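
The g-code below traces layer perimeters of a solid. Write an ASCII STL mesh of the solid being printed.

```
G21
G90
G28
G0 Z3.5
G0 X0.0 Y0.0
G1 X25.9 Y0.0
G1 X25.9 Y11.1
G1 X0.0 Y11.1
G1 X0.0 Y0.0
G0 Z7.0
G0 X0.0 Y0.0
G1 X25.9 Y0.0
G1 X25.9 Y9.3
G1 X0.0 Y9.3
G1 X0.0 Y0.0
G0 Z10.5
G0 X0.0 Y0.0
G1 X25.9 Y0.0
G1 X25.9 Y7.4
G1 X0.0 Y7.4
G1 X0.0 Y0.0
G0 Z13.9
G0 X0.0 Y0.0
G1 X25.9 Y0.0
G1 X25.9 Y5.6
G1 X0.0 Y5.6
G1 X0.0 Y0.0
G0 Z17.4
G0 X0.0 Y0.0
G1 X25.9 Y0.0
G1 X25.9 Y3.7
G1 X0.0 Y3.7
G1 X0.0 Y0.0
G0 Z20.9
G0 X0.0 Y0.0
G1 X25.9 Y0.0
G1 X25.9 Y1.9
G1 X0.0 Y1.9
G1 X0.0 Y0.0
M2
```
solid part
  facet normal 0.0000 0.0000 -1.0000
    outer loop
      vertex 25.9 13.0 0.0
      vertex 25.9 0.0 0.0
      vertex 0.0 0.0 0.0
    endloop
  endfacet
  facet normal 0.0000 0.0000 -1.0000
    outer loop
      vertex 0.0 13.0 0.0
      vertex 25.9 13.0 0.0
      vertex 0.0 0.0 0.0
    endloop
  endfacet
  facet normal 0.0000 -1.0000 0.0000
    outer loop
      vertex 0.0 0.0 0.0
      vertex 25.9 0.0 0.0
      vertex 25.9 0.0 24.4
    endloop
  endfacet
  facet normal 0.0000 -1.0000 0.0000
    outer loop
      vertex 0.0 0.0 0.0
      vertex 25.9 0.0 24.4
      vertex 0.0 0.0 24.4
    endloop
  endfacet
  facet normal 0.0000 0.8826 0.4702
    outer loop
      vertex 0.0 0.0 24.4
      vertex 25.9 0.0 24.4
      vertex 25.9 13.0 0.0
    endloop
  endfacet
  facet normal 0.0000 0.8826 0.4702
    outer loop
      vertex 0.0 0.0 24.4
      vertex 25.9 13.0 0.0
      vertex 0.0 13.0 0.0
    endloop
  endfacet
  facet normal -1.0000 0.0000 0.0000
    outer loop
      vertex 0.0 0.0 24.4
      vertex 0.0 13.0 0.0
      vertex 0.0 0.0 0.0
    endloop
  endfacet
  facet normal 1.0000 0.0000 0.0000
    outer loop
      vertex 25.9 0.0 0.0
      vertex 25.9 13.0 0.0
      vertex 25.9 0.0 24.4
    endloop
  endfacet
endsolid part

The G0 Z moves step by Δz≈3.5 mm. The G1 loops shrink linearly with z, so the solid tapers from its base footprint up to z≈24.4. Closing with a flat bottom cap and the tapered top and triangulating gives 8 facets — a wedge (ramp): 25.9 × 13 mm base, rising to 24.4 mm along the y=0 edge and sloping linearly to z=0 at y=13.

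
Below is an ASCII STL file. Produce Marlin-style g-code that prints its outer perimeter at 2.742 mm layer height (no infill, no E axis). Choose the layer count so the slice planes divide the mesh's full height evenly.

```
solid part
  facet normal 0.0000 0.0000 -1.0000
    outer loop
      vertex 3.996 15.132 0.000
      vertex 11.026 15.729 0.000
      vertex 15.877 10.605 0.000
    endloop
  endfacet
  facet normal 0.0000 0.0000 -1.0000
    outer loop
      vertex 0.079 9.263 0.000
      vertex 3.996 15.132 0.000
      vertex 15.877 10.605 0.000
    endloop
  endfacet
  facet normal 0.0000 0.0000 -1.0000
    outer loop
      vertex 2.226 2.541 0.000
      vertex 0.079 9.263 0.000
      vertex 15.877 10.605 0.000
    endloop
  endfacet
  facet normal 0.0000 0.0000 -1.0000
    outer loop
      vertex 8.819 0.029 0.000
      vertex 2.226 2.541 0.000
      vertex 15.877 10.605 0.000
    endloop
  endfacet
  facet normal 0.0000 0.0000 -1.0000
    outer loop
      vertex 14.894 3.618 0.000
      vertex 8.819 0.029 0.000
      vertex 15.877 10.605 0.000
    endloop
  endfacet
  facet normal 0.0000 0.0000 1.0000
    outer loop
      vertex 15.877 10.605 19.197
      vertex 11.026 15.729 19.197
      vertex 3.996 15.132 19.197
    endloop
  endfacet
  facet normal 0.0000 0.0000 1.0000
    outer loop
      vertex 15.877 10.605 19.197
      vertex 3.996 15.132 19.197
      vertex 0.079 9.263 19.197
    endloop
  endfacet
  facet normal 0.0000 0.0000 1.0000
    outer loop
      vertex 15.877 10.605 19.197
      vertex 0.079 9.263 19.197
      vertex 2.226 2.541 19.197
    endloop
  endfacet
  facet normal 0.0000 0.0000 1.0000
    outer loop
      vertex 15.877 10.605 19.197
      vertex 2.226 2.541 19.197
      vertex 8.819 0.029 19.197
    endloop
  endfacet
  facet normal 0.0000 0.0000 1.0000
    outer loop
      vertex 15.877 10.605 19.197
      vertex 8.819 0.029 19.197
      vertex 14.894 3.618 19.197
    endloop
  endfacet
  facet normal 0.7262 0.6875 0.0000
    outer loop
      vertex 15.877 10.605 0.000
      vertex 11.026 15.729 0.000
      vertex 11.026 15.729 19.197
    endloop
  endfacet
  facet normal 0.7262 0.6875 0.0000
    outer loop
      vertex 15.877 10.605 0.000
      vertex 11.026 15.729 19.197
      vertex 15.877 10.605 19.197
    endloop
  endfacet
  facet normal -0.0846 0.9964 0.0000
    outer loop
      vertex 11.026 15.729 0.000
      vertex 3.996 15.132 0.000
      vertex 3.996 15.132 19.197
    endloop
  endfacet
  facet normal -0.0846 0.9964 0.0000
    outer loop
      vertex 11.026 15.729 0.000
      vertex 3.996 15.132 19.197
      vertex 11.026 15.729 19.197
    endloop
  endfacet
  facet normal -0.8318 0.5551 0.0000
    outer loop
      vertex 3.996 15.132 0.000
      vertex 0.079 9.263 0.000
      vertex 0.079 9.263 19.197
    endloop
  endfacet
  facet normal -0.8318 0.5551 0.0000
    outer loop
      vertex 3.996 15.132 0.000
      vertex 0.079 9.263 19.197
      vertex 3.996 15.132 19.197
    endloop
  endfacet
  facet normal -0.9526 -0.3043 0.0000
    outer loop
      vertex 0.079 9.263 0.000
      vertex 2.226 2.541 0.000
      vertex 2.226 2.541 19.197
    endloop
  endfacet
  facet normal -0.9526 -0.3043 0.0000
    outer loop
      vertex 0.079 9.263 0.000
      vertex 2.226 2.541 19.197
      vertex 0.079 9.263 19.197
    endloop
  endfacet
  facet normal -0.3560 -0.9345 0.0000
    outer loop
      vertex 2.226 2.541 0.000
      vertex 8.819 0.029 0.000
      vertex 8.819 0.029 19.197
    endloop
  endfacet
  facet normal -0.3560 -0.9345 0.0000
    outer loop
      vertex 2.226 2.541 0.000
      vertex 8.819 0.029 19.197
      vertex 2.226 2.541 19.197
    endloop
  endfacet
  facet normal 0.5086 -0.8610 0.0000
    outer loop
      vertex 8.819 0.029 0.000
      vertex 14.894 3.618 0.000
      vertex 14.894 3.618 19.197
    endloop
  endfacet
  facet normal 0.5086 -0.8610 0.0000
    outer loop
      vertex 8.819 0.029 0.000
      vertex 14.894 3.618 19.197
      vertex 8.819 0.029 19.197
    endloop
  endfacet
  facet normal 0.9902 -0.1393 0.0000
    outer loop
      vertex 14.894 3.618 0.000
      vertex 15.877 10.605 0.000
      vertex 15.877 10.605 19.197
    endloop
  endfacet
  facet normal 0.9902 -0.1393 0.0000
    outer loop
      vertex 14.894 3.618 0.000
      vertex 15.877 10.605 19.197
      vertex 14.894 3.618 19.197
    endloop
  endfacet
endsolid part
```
; perimeter-only toolpath
G21 ; units = mm
G90 ; absolute positioning
G28 ; home
; layer 1
G0 Z2.742
G0 X15.877 Y10.605
G1 X11.026 Y15.729
G1 X3.996 Y15.132
G1 X0.079 Y9.263
G1 X2.226 Y2.541
G1 X8.819 Y0.029
G1 X14.894 Y3.618
G1 X15.877 Y10.605
; layer 2
G0 Z5.485
G0 X15.877 Y10.605
G1 X11.026 Y15.729
G1 X3.996 Y15.132
G1 X0.079 Y9.263
G1 X2.226 Y2.541
G1 X8.819 Y0.029
G1 X14.894 Y3.618
G1 X15.877 Y10.605
; layer 3
G0 Z8.227
G0 X15.877 Y10.605
G1 X11.026 Y15.729
G1 X3.996 Y15.132
G1 X0.079 Y9.263
G1 X2.226 Y2.541
G1 X8.819 Y0.029
G1 X14.894 Y3.618
G1 X15.877 Y10.605
; layer 4
G0 Z10.970
G0 X15.877 Y10.605
G1 X11.026 Y15.729
G1 X3.996 Y15.132
G1 X0.079 Y9.263
G1 X2.226 Y2.541
G1 X8.819 Y0.029
G1 X14.894 Y3.618
G1 X15.877 Y10.605
; layer 5
G0 Z13.712
G0 X15.877 Y10.605
G1 X11.026 Y15.729
G1 X3.996 Y15.132
G1 X0.079 Y9.263
G1 X2.226 Y2.541
G1 X8.819 Y0.029
G1 X14.894 Y3.618
G1 X15.877 Y10.605
; layer 6
G0 Z16.455
G0 X15.877 Y10.605
G1 X11.026 Y15.729
G1 X3.996 Y15.132
G1 X0.079 Y9.263
G1 X2.226 Y2.541
G1 X8.819 Y0.029
G1 X14.894 Y3.618
G1 X15.877 Y10.605
; layer 7
G0 Z19.197
G0 X15.877 Y10.605
G1 X11.026 Y15.729
G1 X3.996 Y15.132
G1 X0.079 Y9.263
G1 X2.226 Y2.541
G1 X8.819 Y0.029
G1 X14.894 Y3.618
G1 X15.877 Y10.605
M2 ; end

The solid is a regular 7-sided prism (a cylinder approximated with 7 flat sides), circumscribed radius ≈ 8.13 mm, height ≈ 19.2 mm. Slicing at Δz = 2.742 mm — 7 equal slices spanning the solid's height, so layer i sits at z = i·h/7 — gives 7 non-empty perimeters. Each is a 7-segment closed polygon; G0 lifts to the layer z and rapids to the start vertex, then G1 traces the edges.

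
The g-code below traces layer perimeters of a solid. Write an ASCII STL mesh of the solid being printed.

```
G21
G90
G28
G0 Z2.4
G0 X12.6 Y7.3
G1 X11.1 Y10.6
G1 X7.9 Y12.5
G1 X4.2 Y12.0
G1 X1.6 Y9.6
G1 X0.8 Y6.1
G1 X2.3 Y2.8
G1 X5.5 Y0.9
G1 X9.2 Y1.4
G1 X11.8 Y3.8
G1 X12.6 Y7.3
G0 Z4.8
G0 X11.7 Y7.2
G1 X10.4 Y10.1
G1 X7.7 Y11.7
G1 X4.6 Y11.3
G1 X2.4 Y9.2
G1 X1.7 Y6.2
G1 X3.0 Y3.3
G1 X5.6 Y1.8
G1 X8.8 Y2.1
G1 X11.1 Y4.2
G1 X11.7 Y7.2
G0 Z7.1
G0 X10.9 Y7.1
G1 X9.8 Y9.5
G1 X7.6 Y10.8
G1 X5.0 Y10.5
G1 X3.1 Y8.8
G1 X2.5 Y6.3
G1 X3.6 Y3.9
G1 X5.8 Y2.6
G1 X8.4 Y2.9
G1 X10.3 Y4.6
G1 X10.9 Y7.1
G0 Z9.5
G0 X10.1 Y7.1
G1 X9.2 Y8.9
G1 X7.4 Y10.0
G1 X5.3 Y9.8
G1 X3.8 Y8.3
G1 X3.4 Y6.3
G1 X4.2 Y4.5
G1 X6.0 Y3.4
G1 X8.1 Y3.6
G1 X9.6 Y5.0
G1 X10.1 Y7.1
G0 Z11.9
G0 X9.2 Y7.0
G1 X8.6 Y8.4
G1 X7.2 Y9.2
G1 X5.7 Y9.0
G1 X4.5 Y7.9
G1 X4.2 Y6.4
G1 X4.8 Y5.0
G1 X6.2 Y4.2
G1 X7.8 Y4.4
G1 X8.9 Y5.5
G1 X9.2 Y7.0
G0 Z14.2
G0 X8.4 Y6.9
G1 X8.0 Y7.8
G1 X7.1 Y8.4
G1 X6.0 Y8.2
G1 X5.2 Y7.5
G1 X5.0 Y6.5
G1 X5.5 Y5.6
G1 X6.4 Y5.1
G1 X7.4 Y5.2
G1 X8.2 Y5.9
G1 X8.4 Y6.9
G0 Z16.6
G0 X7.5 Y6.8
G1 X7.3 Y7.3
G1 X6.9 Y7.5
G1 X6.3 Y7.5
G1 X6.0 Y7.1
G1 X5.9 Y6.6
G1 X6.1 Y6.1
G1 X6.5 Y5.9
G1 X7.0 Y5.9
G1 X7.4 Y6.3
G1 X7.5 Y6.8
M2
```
solid part
  facet normal 0.0000 0.0000 -1.0000
    outer loop
      vertex 8.1 13.3 0.0
      vertex 11.7 11.2 0.0
      vertex 13.4 7.4 0.0
    endloop
  endfacet
  facet normal 0.0000 0.0000 -1.0000
    outer loop
      vertex 3.9 12.8 0.0
      vertex 8.1 13.3 0.0
      vertex 13.4 7.4 0.0
    endloop
  endfacet
  facet normal 0.0000 0.0000 -1.0000
    outer loop
      vertex 0.9 10.0 0.0
      vertex 3.9 12.8 0.0
      vertex 13.4 7.4 0.0
    endloop
  endfacet
  facet normal 0.0000 0.0000 -1.0000
    outer loop
      vertex 0.0 6.0 0.0
      vertex 0.9 10.0 0.0
      vertex 13.4 7.4 0.0
    endloop
  endfacet
  facet normal 0.0000 0.0000 -1.0000
    outer loop
      vertex 1.7 2.2 0.0
      vertex 0.0 6.0 0.0
      vertex 13.4 7.4 0.0
    endloop
  endfacet
  facet normal 0.0000 0.0000 -1.0000
    outer loop
      vertex 5.3 0.1 0.0
      vertex 1.7 2.2 0.0
      vertex 13.4 7.4 0.0
    endloop
  endfacet
  facet normal 0.0000 0.0000 -1.0000
    outer loop
      vertex 9.5 0.6 0.0
      vertex 5.3 0.1 0.0
      vertex 13.4 7.4 0.0
    endloop
  endfacet
  facet normal 0.0000 0.0000 -1.0000
    outer loop
      vertex 12.5 3.4 0.0
      vertex 9.5 0.6 0.0
      vertex 13.4 7.4 0.0
    endloop
  endfacet
  facet normal 0.8650 0.3870 0.3193
    outer loop
      vertex 13.4 7.4 0.0
      vertex 11.7 11.2 0.0
      vertex 6.7 6.7 19.0
    endloop
  endfacet
  facet normal 0.4775 0.8185 0.3195
    outer loop
      vertex 11.7 11.2 0.0
      vertex 8.1 13.3 0.0
      vertex 6.7 6.7 19.0
    endloop
  endfacet
  facet normal -0.1120 0.9412 0.3187
    outer loop
      vertex 8.1 13.3 0.0
      vertex 3.9 12.8 0.0
      vertex 6.7 6.7 19.0
    endloop
  endfacet
  facet normal -0.6469 0.6931 0.3179
    outer loop
      vertex 3.9 12.8 0.0
      vertex 0.9 10.0 0.0
      vertex 6.7 6.7 19.0
    endloop
  endfacet
  facet normal -0.9248 0.2081 0.3185
    outer loop
      vertex 0.9 10.0 0.0
      vertex 0.0 6.0 0.0
      vertex 6.7 6.7 19.0
    endloop
  endfacet
  facet normal -0.8650 -0.3870 0.3193
    outer loop
      vertex 0.0 6.0 0.0
      vertex 1.7 2.2 0.0
      vertex 6.7 6.7 19.0
    endloop
  endfacet
  facet normal -0.4775 -0.8185 0.3195
    outer loop
      vertex 1.7 2.2 0.0
      vertex 5.3 0.1 0.0
      vertex 6.7 6.7 19.0
    endloop
  endfacet
  facet normal 0.1120 -0.9412 0.3187
    outer loop
      vertex 5.3 0.1 0.0
      vertex 9.5 0.6 0.0
      vertex 6.7 6.7 19.0
    endloop
  endfacet
  facet normal 0.6469 -0.6931 0.3179
    outer loop
      vertex 9.5 0.6 0.0
      vertex 12.5 3.4 0.0
      vertex 6.7 6.7 19.0
    endloop
  endfacet
  facet normal 0.9248 -0.2081 0.3185
    outer loop
      vertex 12.5 3.4 0.0
      vertex 13.4 7.4 0.0
      vertex 6.7 6.7 19.0
    endloop
  endfacet
endsolid part

The G0 Z moves step by Δz≈2.4 mm. The G1 loops shrink linearly with z, so the solid tapers from its base footprint up to z≈19. Closing with a flat bottom cap and the tapered top and triangulating gives 18 facets — a regular 10-sided pyramid, base circumscribed radius ≈ 6.7 mm, apex at z ≈ 19 mm.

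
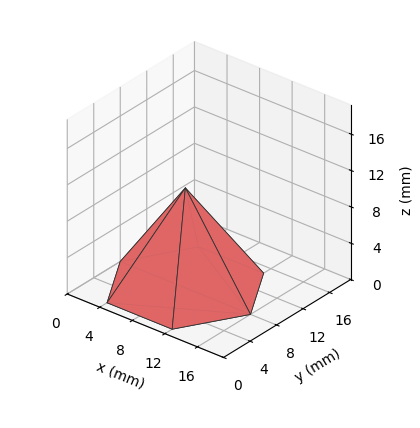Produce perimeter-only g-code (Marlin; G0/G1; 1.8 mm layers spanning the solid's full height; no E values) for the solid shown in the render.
Reading the render: the shape is a regular 6-sided pyramid, base circumscribed radius ≈ 8 mm, apex at z ≈ 11 mm (dimensions read to the nearest mm from the axis ticks). For the g-code, the solid's height is divided into equal slices at the stated Δz and each level perimeter traced with G1 moves after a G0 lift.

; perimeter-only toolpath
G21 ; units = mm
G90 ; absolute positioning
G28 ; home
; layer 1
G0 Z1.8
G0 X14.7 Y8.0
G1 X11.3 Y13.8
G1 X4.7 Y13.8
G1 X1.3 Y8.0
G1 X4.7 Y2.2
G1 X11.3 Y2.2
G1 X14.7 Y8.0
; layer 2
G0 Z3.7
G0 X13.3 Y8.0
G1 X10.7 Y12.6
G1 X5.3 Y12.6
G1 X2.7 Y8.0
G1 X5.3 Y3.4
G1 X10.7 Y3.4
G1 X13.3 Y8.0
; layer 3
G0 Z5.5
G0 X12.0 Y8.0
G1 X10.0 Y11.4
G1 X6.0 Y11.4
G1 X4.0 Y8.0
G1 X6.0 Y4.5
G1 X10.0 Y4.5
G1 X12.0 Y8.0
; layer 4
G0 Z7.3
G0 X10.7 Y8.0
G1 X9.3 Y10.3
G1 X6.7 Y10.3
G1 X5.3 Y8.0
G1 X6.7 Y5.7
G1 X9.3 Y5.7
G1 X10.7 Y8.0
; layer 5
G0 Z9.2
G0 X9.3 Y8.0
G1 X8.7 Y9.2
G1 X7.3 Y9.2
G1 X6.7 Y8.0
G1 X7.3 Y6.8
G1 X8.7 Y6.8
G1 X9.3 Y8.0
M2 ; end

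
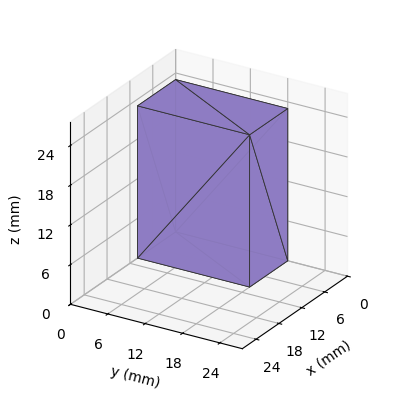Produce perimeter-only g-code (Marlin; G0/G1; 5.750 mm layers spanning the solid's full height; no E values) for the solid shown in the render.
Reading the render: the shape is a rectangular box, roughly 10 × 18 mm footprint and 23 mm tall (dimensions read to the nearest mm from the axis ticks). For the g-code, the solid's height is divided into equal slices at the stated Δz and each level perimeter traced with G1 moves after a G0 lift.

; perimeter-only toolpath
G21 ; units = mm
G90 ; absolute positioning
G28 ; home
; layer 1
G0 Z5.750
G0 X0.000 Y0.000
G1 X10.000 Y0.000
G1 X10.000 Y18.000
G1 X0.000 Y18.000
G1 X0.000 Y0.000
; layer 2
G0 Z11.500
G0 X0.000 Y0.000
G1 X10.000 Y0.000
G1 X10.000 Y18.000
G1 X0.000 Y18.000
G1 X0.000 Y0.000
; layer 3
G0 Z17.250
G0 X0.000 Y0.000
G1 X10.000 Y0.000
G1 X10.000 Y18.000
G1 X0.000 Y18.000
G1 X0.000 Y0.000
; layer 4
G0 Z23.000
G0 X0.000 Y0.000
G1 X10.000 Y0.000
G1 X10.000 Y18.000
G1 X0.000 Y18.000
G1 X0.000 Y0.000
M2 ; end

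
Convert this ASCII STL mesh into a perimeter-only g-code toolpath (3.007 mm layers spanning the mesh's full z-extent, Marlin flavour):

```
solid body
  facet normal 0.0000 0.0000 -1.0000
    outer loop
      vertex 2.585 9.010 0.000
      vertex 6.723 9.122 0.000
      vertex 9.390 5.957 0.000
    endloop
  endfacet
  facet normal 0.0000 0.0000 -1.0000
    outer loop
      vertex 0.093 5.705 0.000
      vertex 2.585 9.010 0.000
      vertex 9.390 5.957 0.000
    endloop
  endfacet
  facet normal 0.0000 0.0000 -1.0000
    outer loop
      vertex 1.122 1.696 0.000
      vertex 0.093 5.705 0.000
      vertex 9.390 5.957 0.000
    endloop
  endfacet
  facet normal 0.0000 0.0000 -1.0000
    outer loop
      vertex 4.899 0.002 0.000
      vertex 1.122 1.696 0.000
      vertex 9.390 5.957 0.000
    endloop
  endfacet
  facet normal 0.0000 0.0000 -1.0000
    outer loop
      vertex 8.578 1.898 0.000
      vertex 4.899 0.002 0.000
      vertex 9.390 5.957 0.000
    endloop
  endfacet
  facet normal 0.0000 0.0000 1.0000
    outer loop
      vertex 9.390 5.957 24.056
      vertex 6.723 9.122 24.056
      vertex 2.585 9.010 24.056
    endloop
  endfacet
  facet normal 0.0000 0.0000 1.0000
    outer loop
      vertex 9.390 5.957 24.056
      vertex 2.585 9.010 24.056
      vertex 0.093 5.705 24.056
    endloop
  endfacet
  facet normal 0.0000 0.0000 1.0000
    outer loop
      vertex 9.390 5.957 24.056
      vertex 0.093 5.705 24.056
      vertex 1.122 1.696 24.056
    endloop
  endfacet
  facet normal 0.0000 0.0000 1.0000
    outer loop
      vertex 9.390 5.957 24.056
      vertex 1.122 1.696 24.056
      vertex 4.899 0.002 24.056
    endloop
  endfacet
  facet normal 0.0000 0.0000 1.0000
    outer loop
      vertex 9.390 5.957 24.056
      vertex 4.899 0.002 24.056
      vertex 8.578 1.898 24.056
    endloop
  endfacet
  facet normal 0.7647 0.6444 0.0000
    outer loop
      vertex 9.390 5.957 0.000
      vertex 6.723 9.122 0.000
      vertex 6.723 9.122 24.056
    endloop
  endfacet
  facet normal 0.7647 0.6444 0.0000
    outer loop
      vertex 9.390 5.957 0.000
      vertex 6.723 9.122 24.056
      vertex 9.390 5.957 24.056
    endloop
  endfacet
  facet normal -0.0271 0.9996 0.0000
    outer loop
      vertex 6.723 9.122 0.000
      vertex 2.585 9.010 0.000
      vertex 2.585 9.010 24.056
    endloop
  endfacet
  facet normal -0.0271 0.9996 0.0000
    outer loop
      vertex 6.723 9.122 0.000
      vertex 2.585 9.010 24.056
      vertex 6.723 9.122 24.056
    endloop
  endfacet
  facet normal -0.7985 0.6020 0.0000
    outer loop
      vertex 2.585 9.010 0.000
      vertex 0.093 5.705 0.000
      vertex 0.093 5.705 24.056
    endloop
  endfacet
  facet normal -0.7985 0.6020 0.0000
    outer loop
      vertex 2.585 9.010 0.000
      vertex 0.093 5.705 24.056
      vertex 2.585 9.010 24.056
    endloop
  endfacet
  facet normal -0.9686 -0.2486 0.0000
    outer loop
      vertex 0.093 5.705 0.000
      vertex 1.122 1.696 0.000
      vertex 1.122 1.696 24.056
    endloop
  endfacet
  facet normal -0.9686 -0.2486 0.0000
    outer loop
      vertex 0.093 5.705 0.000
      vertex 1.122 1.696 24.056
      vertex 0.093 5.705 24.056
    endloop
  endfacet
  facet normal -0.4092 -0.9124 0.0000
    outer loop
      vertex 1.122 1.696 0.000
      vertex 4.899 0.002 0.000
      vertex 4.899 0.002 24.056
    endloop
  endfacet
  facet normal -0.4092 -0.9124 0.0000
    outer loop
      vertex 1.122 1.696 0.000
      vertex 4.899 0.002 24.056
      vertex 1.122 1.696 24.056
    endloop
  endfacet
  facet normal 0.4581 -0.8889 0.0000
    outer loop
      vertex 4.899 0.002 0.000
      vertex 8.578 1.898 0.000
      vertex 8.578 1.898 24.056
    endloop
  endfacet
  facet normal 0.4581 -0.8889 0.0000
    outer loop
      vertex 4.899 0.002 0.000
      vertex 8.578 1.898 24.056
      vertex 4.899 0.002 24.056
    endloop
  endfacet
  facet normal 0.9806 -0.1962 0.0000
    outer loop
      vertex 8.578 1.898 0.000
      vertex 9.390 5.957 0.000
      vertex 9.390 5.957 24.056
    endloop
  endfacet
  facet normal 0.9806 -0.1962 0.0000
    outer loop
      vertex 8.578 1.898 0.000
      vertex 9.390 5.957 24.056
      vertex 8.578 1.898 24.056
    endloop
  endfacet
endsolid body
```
; perimeter-only toolpath
G21 ; units = mm
G90 ; absolute positioning
G28 ; home
; layer 1
G0 Z3.007
G0 X9.390 Y5.957
G1 X6.723 Y9.122
G1 X2.585 Y9.010
G1 X0.093 Y5.705
G1 X1.122 Y1.696
G1 X4.899 Y0.002
G1 X8.578 Y1.898
G1 X9.390 Y5.957
; layer 2
G0 Z6.014
G0 X9.390 Y5.957
G1 X6.723 Y9.122
G1 X2.585 Y9.010
G1 X0.093 Y5.705
G1 X1.122 Y1.696
G1 X4.899 Y0.002
G1 X8.578 Y1.898
G1 X9.390 Y5.957
; layer 3
G0 Z9.021
G0 X9.390 Y5.957
G1 X6.723 Y9.122
G1 X2.585 Y9.010
G1 X0.093 Y5.705
G1 X1.122 Y1.696
G1 X4.899 Y0.002
G1 X8.578 Y1.898
G1 X9.390 Y5.957
; layer 4
G0 Z12.028
G0 X9.390 Y5.957
G1 X6.723 Y9.122
G1 X2.585 Y9.010
G1 X0.093 Y5.705
G1 X1.122 Y1.696
G1 X4.899 Y0.002
G1 X8.578 Y1.898
G1 X9.390 Y5.957
; layer 5
G0 Z15.035
G0 X9.390 Y5.957
G1 X6.723 Y9.122
G1 X2.585 Y9.010
G1 X0.093 Y5.705
G1 X1.122 Y1.696
G1 X4.899 Y0.002
G1 X8.578 Y1.898
G1 X9.390 Y5.957
; layer 6
G0 Z18.042
G0 X9.390 Y5.957
G1 X6.723 Y9.122
G1 X2.585 Y9.010
G1 X0.093 Y5.705
G1 X1.122 Y1.696
G1 X4.899 Y0.002
G1 X8.578 Y1.898
G1 X9.390 Y5.957
; layer 7
G0 Z21.049
G0 X9.390 Y5.957
G1 X6.723 Y9.122
G1 X2.585 Y9.010
G1 X0.093 Y5.705
G1 X1.122 Y1.696
G1 X4.899 Y0.002
G1 X8.578 Y1.898
G1 X9.390 Y5.957
; layer 8
G0 Z24.056
G0 X9.390 Y5.957
G1 X6.723 Y9.122
G1 X2.585 Y9.010
G1 X0.093 Y5.705
G1 X1.122 Y1.696
G1 X4.899 Y0.002
G1 X8.578 Y1.898
G1 X9.390 Y5.957
M2 ; end

The solid is a regular 7-sided prism (a cylinder approximated with 7 flat sides), circumscribed radius ≈ 4.77 mm, height ≈ 24.1 mm. Slicing at Δz = 3.007 mm — 8 equal slices spanning the solid's height, so layer i sits at z = i·h/8 — gives 8 non-empty perimeters. Each is a 7-segment closed polygon; G0 lifts to the layer z and rapids to the start vertex, then G1 traces the edges.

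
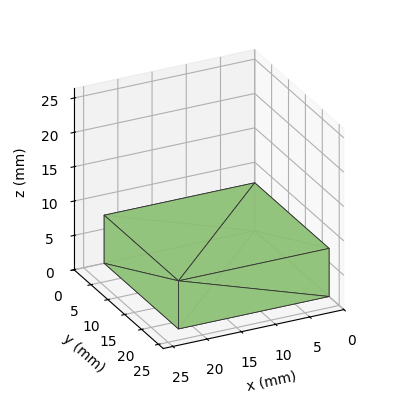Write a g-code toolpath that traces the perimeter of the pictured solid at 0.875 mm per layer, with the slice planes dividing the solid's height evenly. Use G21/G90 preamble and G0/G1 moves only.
Reading the render: the shape is a rectangular box, roughly 22 × 22 mm footprint and 7 mm tall (dimensions read to the nearest mm from the axis ticks). For the g-code, the solid's height is divided into equal slices at the stated Δz and each level perimeter traced with G1 moves after a G0 lift.

; perimeter-only toolpath
G21 ; units = mm
G90 ; absolute positioning
G28 ; home
; layer 1
G0 Z0.875
G0 X0.000 Y0.000
G1 X22.000 Y0.000
G1 X22.000 Y22.000
G1 X0.000 Y22.000
G1 X0.000 Y0.000
; layer 2
G0 Z1.750
G0 X0.000 Y0.000
G1 X22.000 Y0.000
G1 X22.000 Y22.000
G1 X0.000 Y22.000
G1 X0.000 Y0.000
; layer 3
G0 Z2.625
G0 X0.000 Y0.000
G1 X22.000 Y0.000
G1 X22.000 Y22.000
G1 X0.000 Y22.000
G1 X0.000 Y0.000
; layer 4
G0 Z3.500
G0 X0.000 Y0.000
G1 X22.000 Y0.000
G1 X22.000 Y22.000
G1 X0.000 Y22.000
G1 X0.000 Y0.000
; layer 5
G0 Z4.375
G0 X0.000 Y0.000
G1 X22.000 Y0.000
G1 X22.000 Y22.000
G1 X0.000 Y22.000
G1 X0.000 Y0.000
; layer 6
G0 Z5.250
G0 X0.000 Y0.000
G1 X22.000 Y0.000
G1 X22.000 Y22.000
G1 X0.000 Y22.000
G1 X0.000 Y0.000
; layer 7
G0 Z6.125
G0 X0.000 Y0.000
G1 X22.000 Y0.000
G1 X22.000 Y22.000
G1 X0.000 Y22.000
G1 X0.000 Y0.000
; layer 8
G0 Z7.000
G0 X0.000 Y0.000
G1 X22.000 Y0.000
G1 X22.000 Y22.000
G1 X0.000 Y22.000
G1 X0.000 Y0.000
M2 ; end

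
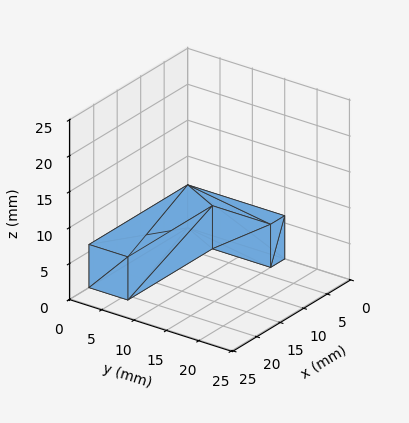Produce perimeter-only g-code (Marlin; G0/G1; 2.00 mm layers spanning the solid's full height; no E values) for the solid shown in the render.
Reading the render: the shape is an L-shaped prism: outer 21 × 15 mm, arm thicknesses ≈ 6 mm (horizontal) and 3 mm (vertical), extruded 6 mm in z (dimensions read to the nearest mm from the axis ticks). For the g-code, the solid's height is divided into equal slices at the stated Δz and each level perimeter traced with G1 moves after a G0 lift.

; perimeter-only toolpath
G21 ; units = mm
G90 ; absolute positioning
G28 ; home
; layer 1
G0 Z2.00
G0 X0.00 Y0.00
G1 X21.00 Y0.00
G1 X21.00 Y6.00
G1 X3.00 Y6.00
G1 X3.00 Y15.00
G1 X0.00 Y15.00
G1 X0.00 Y0.00
; layer 2
G0 Z4.00
G0 X0.00 Y0.00
G1 X21.00 Y0.00
G1 X21.00 Y6.00
G1 X3.00 Y6.00
G1 X3.00 Y15.00
G1 X0.00 Y15.00
G1 X0.00 Y0.00
; layer 3
G0 Z6.00
G0 X0.00 Y0.00
G1 X21.00 Y0.00
G1 X21.00 Y6.00
G1 X3.00 Y6.00
G1 X3.00 Y15.00
G1 X0.00 Y15.00
G1 X0.00 Y0.00
M2 ; end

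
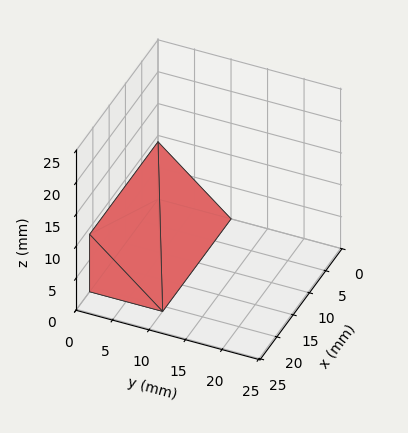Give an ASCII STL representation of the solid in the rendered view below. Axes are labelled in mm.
Reading the render: the shape is a wedge (ramp): 21 × 10 mm base, rising to 9 mm along the y=0 edge and sloping linearly to z=0 at y=10 (dimensions read to the nearest mm from the axis ticks). For the STL, each face is triangulated and given an outward normal.

solid part
  facet normal 0.0000 0.0000 -1.0000
    outer loop
      vertex 21.000 10.000 0.000
      vertex 21.000 0.000 0.000
      vertex 0.000 0.000 0.000
    endloop
  endfacet
  facet normal 0.0000 0.0000 -1.0000
    outer loop
      vertex 0.000 10.000 0.000
      vertex 21.000 10.000 0.000
      vertex 0.000 0.000 0.000
    endloop
  endfacet
  facet normal 0.0000 -1.0000 0.0000
    outer loop
      vertex 0.000 0.000 0.000
      vertex 21.000 0.000 0.000
      vertex 21.000 0.000 9.000
    endloop
  endfacet
  facet normal 0.0000 -1.0000 0.0000
    outer loop
      vertex 0.000 0.000 0.000
      vertex 21.000 0.000 9.000
      vertex 0.000 0.000 9.000
    endloop
  endfacet
  facet normal 0.0000 0.6690 0.7433
    outer loop
      vertex 0.000 0.000 9.000
      vertex 21.000 0.000 9.000
      vertex 21.000 10.000 0.000
    endloop
  endfacet
  facet normal 0.0000 0.6690 0.7433
    outer loop
      vertex 0.000 0.000 9.000
      vertex 21.000 10.000 0.000
      vertex 0.000 10.000 0.000
    endloop
  endfacet
  facet normal -1.0000 0.0000 0.0000
    outer loop
      vertex 0.000 0.000 9.000
      vertex 0.000 10.000 0.000
      vertex 0.000 0.000 0.000
    endloop
  endfacet
  facet normal 1.0000 0.0000 0.0000
    outer loop
      vertex 21.000 0.000 0.000
      vertex 21.000 10.000 0.000
      vertex 21.000 0.000 9.000
    endloop
  endfacet
endsolid part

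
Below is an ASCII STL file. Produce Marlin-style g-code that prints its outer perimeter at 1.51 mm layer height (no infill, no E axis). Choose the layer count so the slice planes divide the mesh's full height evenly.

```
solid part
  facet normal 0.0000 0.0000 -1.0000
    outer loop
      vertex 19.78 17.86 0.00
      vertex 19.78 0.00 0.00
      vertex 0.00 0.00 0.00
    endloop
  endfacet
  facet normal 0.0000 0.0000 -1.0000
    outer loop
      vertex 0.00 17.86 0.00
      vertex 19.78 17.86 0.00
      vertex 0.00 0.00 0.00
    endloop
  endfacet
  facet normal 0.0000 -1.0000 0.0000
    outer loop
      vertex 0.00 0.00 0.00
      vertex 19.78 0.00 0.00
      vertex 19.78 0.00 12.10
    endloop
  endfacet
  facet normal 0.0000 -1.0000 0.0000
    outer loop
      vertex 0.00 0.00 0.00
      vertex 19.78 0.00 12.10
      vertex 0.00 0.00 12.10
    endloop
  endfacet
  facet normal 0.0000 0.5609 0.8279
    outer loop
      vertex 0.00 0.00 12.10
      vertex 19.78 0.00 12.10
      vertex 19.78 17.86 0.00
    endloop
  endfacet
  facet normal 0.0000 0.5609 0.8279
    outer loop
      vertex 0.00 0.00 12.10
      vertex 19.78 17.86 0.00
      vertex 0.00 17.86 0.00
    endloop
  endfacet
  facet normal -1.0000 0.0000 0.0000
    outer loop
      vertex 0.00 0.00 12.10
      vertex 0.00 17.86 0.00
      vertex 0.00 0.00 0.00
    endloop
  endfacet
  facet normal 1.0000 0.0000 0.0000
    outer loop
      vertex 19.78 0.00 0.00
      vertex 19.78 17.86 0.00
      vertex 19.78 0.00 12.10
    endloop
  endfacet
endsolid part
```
; perimeter-only toolpath
G21 ; units = mm
G90 ; absolute positioning
G28 ; home
; layer 1
G0 Z1.51
G0 X0.00 Y0.00
G1 X19.78 Y0.00
G1 X19.78 Y15.63
G1 X0.00 Y15.63
G1 X0.00 Y0.00
; layer 2
G0 Z3.02
G0 X0.00 Y0.00
G1 X19.78 Y0.00
G1 X19.78 Y13.39
G1 X0.00 Y13.39
G1 X0.00 Y0.00
; layer 3
G0 Z4.54
G0 X0.00 Y0.00
G1 X19.78 Y0.00
G1 X19.78 Y11.16
G1 X0.00 Y11.16
G1 X0.00 Y0.00
; layer 4
G0 Z6.05
G0 X0.00 Y0.00
G1 X19.78 Y0.00
G1 X19.78 Y8.93
G1 X0.00 Y8.93
G1 X0.00 Y0.00
; layer 5
G0 Z7.56
G0 X0.00 Y0.00
G1 X19.78 Y0.00
G1 X19.78 Y6.70
G1 X0.00 Y6.70
G1 X0.00 Y0.00
; layer 6
G0 Z9.07
G0 X0.00 Y0.00
G1 X19.78 Y0.00
G1 X19.78 Y4.46
G1 X0.00 Y4.46
G1 X0.00 Y0.00
; layer 7
G0 Z10.59
G0 X0.00 Y0.00
G1 X19.78 Y0.00
G1 X19.78 Y2.23
G1 X0.00 Y2.23
G1 X0.00 Y0.00
M2 ; end

The solid is a wedge (ramp): 19.8 × 17.9 mm base, rising to 12.1 mm along the y=0 edge and sloping linearly to z=0 at y=17.9. Slicing at Δz = 1.51 mm — 8 equal slices spanning the solid's height, so layer i sits at z = i·h/8 — gives 7 non-empty perimeters. Each is a 4-segment closed polygon; G0 lifts to the layer z and rapids to the start vertex, then G1 traces the edges. The cross-section shrinks linearly with z (the slice at the apex is degenerate and omitted).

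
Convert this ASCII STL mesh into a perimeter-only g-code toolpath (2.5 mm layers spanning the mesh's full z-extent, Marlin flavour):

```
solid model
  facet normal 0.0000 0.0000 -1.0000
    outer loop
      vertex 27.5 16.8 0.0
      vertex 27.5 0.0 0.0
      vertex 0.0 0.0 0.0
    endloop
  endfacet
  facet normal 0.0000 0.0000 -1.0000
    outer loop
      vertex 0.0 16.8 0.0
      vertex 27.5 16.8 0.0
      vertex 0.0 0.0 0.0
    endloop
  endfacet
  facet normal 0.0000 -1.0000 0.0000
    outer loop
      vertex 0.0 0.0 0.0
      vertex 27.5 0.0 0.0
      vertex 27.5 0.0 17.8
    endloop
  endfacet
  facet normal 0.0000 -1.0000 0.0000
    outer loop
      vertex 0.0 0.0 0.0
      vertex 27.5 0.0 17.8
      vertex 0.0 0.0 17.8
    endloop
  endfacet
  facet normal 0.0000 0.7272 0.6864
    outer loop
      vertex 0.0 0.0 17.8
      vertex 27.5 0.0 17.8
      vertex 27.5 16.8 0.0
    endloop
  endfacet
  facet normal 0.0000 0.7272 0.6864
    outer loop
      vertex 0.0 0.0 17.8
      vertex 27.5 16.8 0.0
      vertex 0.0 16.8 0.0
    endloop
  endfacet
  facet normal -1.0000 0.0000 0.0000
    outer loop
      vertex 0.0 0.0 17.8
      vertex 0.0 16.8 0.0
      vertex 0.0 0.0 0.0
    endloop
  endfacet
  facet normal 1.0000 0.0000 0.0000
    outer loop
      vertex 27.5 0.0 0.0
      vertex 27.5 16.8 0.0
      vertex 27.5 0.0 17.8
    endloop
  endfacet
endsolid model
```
; perimeter-only toolpath
G21 ; units = mm
G90 ; absolute positioning
G28 ; home
; layer 1
G0 Z2.5
G0 X0.0 Y0.0
G1 X27.5 Y0.0
G1 X27.5 Y14.4
G1 X0.0 Y14.4
G1 X0.0 Y0.0
; layer 2
G0 Z5.1
G0 X0.0 Y0.0
G1 X27.5 Y0.0
G1 X27.5 Y12.0
G1 X0.0 Y12.0
G1 X0.0 Y0.0
; layer 3
G0 Z7.6
G0 X0.0 Y0.0
G1 X27.5 Y0.0
G1 X27.5 Y9.6
G1 X0.0 Y9.6
G1 X0.0 Y0.0
; layer 4
G0 Z10.2
G0 X0.0 Y0.0
G1 X27.5 Y0.0
G1 X27.5 Y7.2
G1 X0.0 Y7.2
G1 X0.0 Y0.0
; layer 5
G0 Z12.7
G0 X0.0 Y0.0
G1 X27.5 Y0.0
G1 X27.5 Y4.8
G1 X0.0 Y4.8
G1 X0.0 Y0.0
; layer 6
G0 Z15.3
G0 X0.0 Y0.0
G1 X27.5 Y0.0
G1 X27.5 Y2.4
G1 X0.0 Y2.4
G1 X0.0 Y0.0
M2 ; end

The solid is a wedge (ramp): 27.5 × 16.8 mm base, rising to 17.8 mm along the y=0 edge and sloping linearly to z=0 at y=16.8. Slicing at Δz = 2.5 mm — 7 equal slices spanning the solid's height, so layer i sits at z = i·h/7 — gives 6 non-empty perimeters. Each is a 4-segment closed polygon; G0 lifts to the layer z and rapids to the start vertex, then G1 traces the edges. The cross-section shrinks linearly with z (the slice at the apex is degenerate and omitted).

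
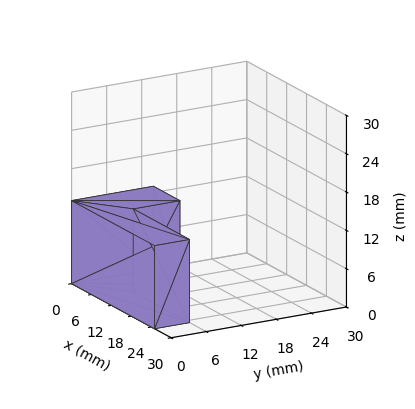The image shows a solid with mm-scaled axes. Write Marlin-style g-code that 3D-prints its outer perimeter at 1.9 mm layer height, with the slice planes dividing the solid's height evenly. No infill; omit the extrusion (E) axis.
Reading the render: the shape is an L-shaped prism: outer 25 × 14 mm, arm thicknesses ≈ 6 mm (horizontal) and 8 mm (vertical), extruded 13 mm in z (dimensions read to the nearest mm from the axis ticks). For the g-code, the solid's height is divided into equal slices at the stated Δz and each level perimeter traced with G1 moves after a G0 lift.

; perimeter-only toolpath
G21 ; units = mm
G90 ; absolute positioning
G28 ; home
; layer 1
G0 Z1.9
G0 X0.0 Y0.0
G1 X25.0 Y0.0
G1 X25.0 Y6.0
G1 X8.0 Y6.0
G1 X8.0 Y14.0
G1 X0.0 Y14.0
G1 X0.0 Y0.0
; layer 2
G0 Z3.7
G0 X0.0 Y0.0
G1 X25.0 Y0.0
G1 X25.0 Y6.0
G1 X8.0 Y6.0
G1 X8.0 Y14.0
G1 X0.0 Y14.0
G1 X0.0 Y0.0
; layer 3
G0 Z5.6
G0 X0.0 Y0.0
G1 X25.0 Y0.0
G1 X25.0 Y6.0
G1 X8.0 Y6.0
G1 X8.0 Y14.0
G1 X0.0 Y14.0
G1 X0.0 Y0.0
; layer 4
G0 Z7.4
G0 X0.0 Y0.0
G1 X25.0 Y0.0
G1 X25.0 Y6.0
G1 X8.0 Y6.0
G1 X8.0 Y14.0
G1 X0.0 Y14.0
G1 X0.0 Y0.0
; layer 5
G0 Z9.3
G0 X0.0 Y0.0
G1 X25.0 Y0.0
G1 X25.0 Y6.0
G1 X8.0 Y6.0
G1 X8.0 Y14.0
G1 X0.0 Y14.0
G1 X0.0 Y0.0
; layer 6
G0 Z11.1
G0 X0.0 Y0.0
G1 X25.0 Y0.0
G1 X25.0 Y6.0
G1 X8.0 Y6.0
G1 X8.0 Y14.0
G1 X0.0 Y14.0
G1 X0.0 Y0.0
; layer 7
G0 Z13.0
G0 X0.0 Y0.0
G1 X25.0 Y0.0
G1 X25.0 Y6.0
G1 X8.0 Y6.0
G1 X8.0 Y14.0
G1 X0.0 Y14.0
G1 X0.0 Y0.0
M2 ; end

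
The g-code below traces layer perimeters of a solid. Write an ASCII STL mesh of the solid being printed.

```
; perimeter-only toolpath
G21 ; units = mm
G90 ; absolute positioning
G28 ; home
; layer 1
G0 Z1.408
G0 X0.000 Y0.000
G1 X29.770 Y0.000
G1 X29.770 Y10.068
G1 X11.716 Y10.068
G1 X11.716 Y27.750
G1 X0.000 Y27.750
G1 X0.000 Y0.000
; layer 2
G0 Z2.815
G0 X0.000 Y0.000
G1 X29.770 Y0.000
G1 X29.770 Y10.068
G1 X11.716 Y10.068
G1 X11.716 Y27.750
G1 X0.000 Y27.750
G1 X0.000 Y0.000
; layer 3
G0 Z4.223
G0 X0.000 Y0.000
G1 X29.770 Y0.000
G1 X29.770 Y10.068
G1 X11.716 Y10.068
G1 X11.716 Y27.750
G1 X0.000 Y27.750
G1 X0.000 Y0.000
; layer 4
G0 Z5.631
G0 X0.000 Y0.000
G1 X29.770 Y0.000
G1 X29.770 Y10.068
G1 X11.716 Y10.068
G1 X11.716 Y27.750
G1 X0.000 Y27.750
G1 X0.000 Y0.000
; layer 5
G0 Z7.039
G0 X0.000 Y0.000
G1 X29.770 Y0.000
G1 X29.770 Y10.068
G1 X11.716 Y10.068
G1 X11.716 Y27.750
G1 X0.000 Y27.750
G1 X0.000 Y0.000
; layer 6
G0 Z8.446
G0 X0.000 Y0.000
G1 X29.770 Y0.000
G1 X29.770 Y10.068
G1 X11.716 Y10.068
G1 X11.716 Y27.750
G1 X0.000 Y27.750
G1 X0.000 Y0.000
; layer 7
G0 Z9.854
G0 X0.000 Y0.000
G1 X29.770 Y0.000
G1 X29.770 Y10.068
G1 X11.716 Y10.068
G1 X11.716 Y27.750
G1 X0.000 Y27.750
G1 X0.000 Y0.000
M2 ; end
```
solid part
  facet normal 0.0000 0.0000 -1.0000
    outer loop
      vertex 29.770 10.068 0.000
      vertex 29.770 0.000 0.000
      vertex 0.000 0.000 0.000
    endloop
  endfacet
  facet normal 0.0000 0.0000 -1.0000
    outer loop
      vertex 11.716 10.068 0.000
      vertex 29.770 10.068 0.000
      vertex 0.000 0.000 0.000
    endloop
  endfacet
  facet normal 0.0000 0.0000 -1.0000
    outer loop
      vertex 11.716 27.750 0.000
      vertex 11.716 10.068 0.000
      vertex 0.000 0.000 0.000
    endloop
  endfacet
  facet normal 0.0000 0.0000 -1.0000
    outer loop
      vertex 0.000 27.750 0.000
      vertex 11.716 27.750 0.000
      vertex 0.000 0.000 0.000
    endloop
  endfacet
  facet normal 0.0000 0.0000 1.0000
    outer loop
      vertex 0.000 0.000 9.854
      vertex 29.770 0.000 9.854
      vertex 29.770 10.068 9.854
    endloop
  endfacet
  facet normal 0.0000 0.0000 1.0000
    outer loop
      vertex 0.000 0.000 9.854
      vertex 29.770 10.068 9.854
      vertex 11.716 10.068 9.854
    endloop
  endfacet
  facet normal 0.0000 0.0000 1.0000
    outer loop
      vertex 0.000 0.000 9.854
      vertex 11.716 10.068 9.854
      vertex 11.716 27.750 9.854
    endloop
  endfacet
  facet normal 0.0000 0.0000 1.0000
    outer loop
      vertex 0.000 0.000 9.854
      vertex 11.716 27.750 9.854
      vertex 0.000 27.750 9.854
    endloop
  endfacet
  facet normal 0.0000 -1.0000 0.0000
    outer loop
      vertex 0.000 0.000 0.000
      vertex 29.770 0.000 0.000
      vertex 29.770 0.000 9.854
    endloop
  endfacet
  facet normal 0.0000 -1.0000 0.0000
    outer loop
      vertex 0.000 0.000 0.000
      vertex 29.770 0.000 9.854
      vertex 0.000 0.000 9.854
    endloop
  endfacet
  facet normal 1.0000 0.0000 0.0000
    outer loop
      vertex 29.770 0.000 0.000
      vertex 29.770 10.068 0.000
      vertex 29.770 10.068 9.854
    endloop
  endfacet
  facet normal 1.0000 0.0000 0.0000
    outer loop
      vertex 29.770 0.000 0.000
      vertex 29.770 10.068 9.854
      vertex 29.770 0.000 9.854
    endloop
  endfacet
  facet normal 0.0000 1.0000 0.0000
    outer loop
      vertex 29.770 10.068 0.000
      vertex 11.716 10.068 0.000
      vertex 11.716 10.068 9.854
    endloop
  endfacet
  facet normal 0.0000 1.0000 0.0000
    outer loop
      vertex 29.770 10.068 0.000
      vertex 11.716 10.068 9.854
      vertex 29.770 10.068 9.854
    endloop
  endfacet
  facet normal 1.0000 0.0000 0.0000
    outer loop
      vertex 11.716 10.068 0.000
      vertex 11.716 27.750 0.000
      vertex 11.716 27.750 9.854
    endloop
  endfacet
  facet normal 1.0000 0.0000 0.0000
    outer loop
      vertex 11.716 10.068 0.000
      vertex 11.716 27.750 9.854
      vertex 11.716 10.068 9.854
    endloop
  endfacet
  facet normal 0.0000 1.0000 0.0000
    outer loop
      vertex 11.716 27.750 0.000
      vertex 0.000 27.750 0.000
      vertex 0.000 27.750 9.854
    endloop
  endfacet
  facet normal 0.0000 1.0000 0.0000
    outer loop
      vertex 11.716 27.750 0.000
      vertex 0.000 27.750 9.854
      vertex 11.716 27.750 9.854
    endloop
  endfacet
  facet normal -1.0000 0.0000 0.0000
    outer loop
      vertex 0.000 27.750 0.000
      vertex 0.000 0.000 0.000
      vertex 0.000 0.000 9.854
    endloop
  endfacet
  facet normal -1.0000 0.0000 0.0000
    outer loop
      vertex 0.000 27.750 0.000
      vertex 0.000 0.000 9.854
      vertex 0.000 27.750 9.854
    endloop
  endfacet
endsolid part

The G0 Z moves step by Δz≈1.408 mm. Every layer's G1 loop is the same polygon, so the solid is a straight extrusion of it from z=0 to z≈9.85. Closing with flat bottom and top caps and triangulating gives 20 facets — an L-shaped prism: outer 29.8 × 27.8 mm, arm thicknesses ≈ 10.1 mm (horizontal) and 11.7 mm (vertical), extruded 9.85 mm in z.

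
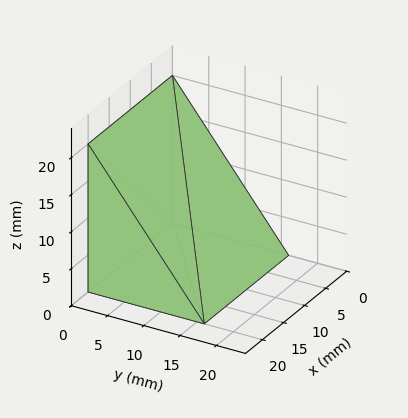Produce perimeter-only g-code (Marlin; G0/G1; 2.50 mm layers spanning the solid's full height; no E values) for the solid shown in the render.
Reading the render: the shape is a wedge (ramp): 20 × 16 mm base, rising to 20 mm along the y=0 edge and sloping linearly to z=0 at y=16 (dimensions read to the nearest mm from the axis ticks). For the g-code, the solid's height is divided into equal slices at the stated Δz and each level perimeter traced with G1 moves after a G0 lift.

; perimeter-only toolpath
G21 ; units = mm
G90 ; absolute positioning
G28 ; home
; layer 1
G0 Z2.50
G0 X0.00 Y0.00
G1 X20.00 Y0.00
G1 X20.00 Y14.00
G1 X0.00 Y14.00
G1 X0.00 Y0.00
; layer 2
G0 Z5.00
G0 X0.00 Y0.00
G1 X20.00 Y0.00
G1 X20.00 Y12.00
G1 X0.00 Y12.00
G1 X0.00 Y0.00
; layer 3
G0 Z7.50
G0 X0.00 Y0.00
G1 X20.00 Y0.00
G1 X20.00 Y10.00
G1 X0.00 Y10.00
G1 X0.00 Y0.00
; layer 4
G0 Z10.00
G0 X0.00 Y0.00
G1 X20.00 Y0.00
G1 X20.00 Y8.00
G1 X0.00 Y8.00
G1 X0.00 Y0.00
; layer 5
G0 Z12.50
G0 X0.00 Y0.00
G1 X20.00 Y0.00
G1 X20.00 Y6.00
G1 X0.00 Y6.00
G1 X0.00 Y0.00
; layer 6
G0 Z15.00
G0 X0.00 Y0.00
G1 X20.00 Y0.00
G1 X20.00 Y4.00
G1 X0.00 Y4.00
G1 X0.00 Y0.00
; layer 7
G0 Z17.50
G0 X0.00 Y0.00
G1 X20.00 Y0.00
G1 X20.00 Y2.00
G1 X0.00 Y2.00
G1 X0.00 Y0.00
M2 ; end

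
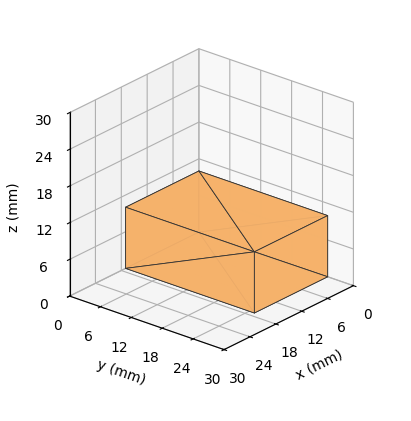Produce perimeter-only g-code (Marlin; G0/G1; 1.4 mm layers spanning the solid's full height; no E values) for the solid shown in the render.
Reading the render: the shape is a rectangular box, roughly 17 × 25 mm footprint and 10 mm tall (dimensions read to the nearest mm from the axis ticks). For the g-code, the solid's height is divided into equal slices at the stated Δz and each level perimeter traced with G1 moves after a G0 lift.

; perimeter-only toolpath
G21 ; units = mm
G90 ; absolute positioning
G28 ; home
; layer 1
G0 Z1.4
G0 X0.0 Y0.0
G1 X17.0 Y0.0
G1 X17.0 Y25.0
G1 X0.0 Y25.0
G1 X0.0 Y0.0
; layer 2
G0 Z2.9
G0 X0.0 Y0.0
G1 X17.0 Y0.0
G1 X17.0 Y25.0
G1 X0.0 Y25.0
G1 X0.0 Y0.0
; layer 3
G0 Z4.3
G0 X0.0 Y0.0
G1 X17.0 Y0.0
G1 X17.0 Y25.0
G1 X0.0 Y25.0
G1 X0.0 Y0.0
; layer 4
G0 Z5.7
G0 X0.0 Y0.0
G1 X17.0 Y0.0
G1 X17.0 Y25.0
G1 X0.0 Y25.0
G1 X0.0 Y0.0
; layer 5
G0 Z7.1
G0 X0.0 Y0.0
G1 X17.0 Y0.0
G1 X17.0 Y25.0
G1 X0.0 Y25.0
G1 X0.0 Y0.0
; layer 6
G0 Z8.6
G0 X0.0 Y0.0
G1 X17.0 Y0.0
G1 X17.0 Y25.0
G1 X0.0 Y25.0
G1 X0.0 Y0.0
; layer 7
G0 Z10.0
G0 X0.0 Y0.0
G1 X17.0 Y0.0
G1 X17.0 Y25.0
G1 X0.0 Y25.0
G1 X0.0 Y0.0
M2 ; end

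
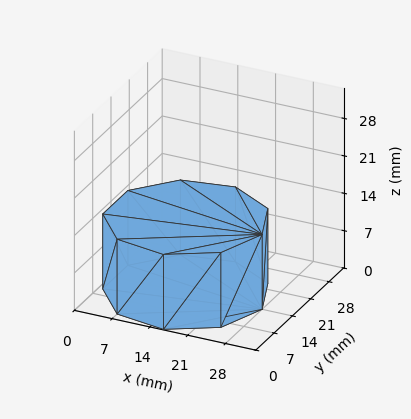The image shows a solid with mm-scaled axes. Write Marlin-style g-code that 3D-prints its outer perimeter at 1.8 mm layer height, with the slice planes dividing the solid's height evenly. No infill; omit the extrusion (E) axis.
Reading the render: the shape is a regular 9-sided prism (a cylinder approximated with 9 flat sides), circumscribed radius ≈ 14 mm, height ≈ 14 mm (dimensions read to the nearest mm from the axis ticks). For the g-code, the solid's height is divided into equal slices at the stated Δz and each level perimeter traced with G1 moves after a G0 lift.

; perimeter-only toolpath
G21 ; units = mm
G90 ; absolute positioning
G28 ; home
; layer 1
G0 Z1.8
G0 X28.0 Y14.0
G1 X24.7 Y23.0
G1 X16.4 Y27.8
G1 X7.0 Y26.1
G1 X0.8 Y18.8
G1 X0.8 Y9.2
G1 X7.0 Y1.9
G1 X16.4 Y0.2
G1 X24.7 Y5.0
G1 X28.0 Y14.0
; layer 2
G0 Z3.5
G0 X28.0 Y14.0
G1 X24.7 Y23.0
G1 X16.4 Y27.8
G1 X7.0 Y26.1
G1 X0.8 Y18.8
G1 X0.8 Y9.2
G1 X7.0 Y1.9
G1 X16.4 Y0.2
G1 X24.7 Y5.0
G1 X28.0 Y14.0
; layer 3
G0 Z5.2
G0 X28.0 Y14.0
G1 X24.7 Y23.0
G1 X16.4 Y27.8
G1 X7.0 Y26.1
G1 X0.8 Y18.8
G1 X0.8 Y9.2
G1 X7.0 Y1.9
G1 X16.4 Y0.2
G1 X24.7 Y5.0
G1 X28.0 Y14.0
; layer 4
G0 Z7.0
G0 X28.0 Y14.0
G1 X24.7 Y23.0
G1 X16.4 Y27.8
G1 X7.0 Y26.1
G1 X0.8 Y18.8
G1 X0.8 Y9.2
G1 X7.0 Y1.9
G1 X16.4 Y0.2
G1 X24.7 Y5.0
G1 X28.0 Y14.0
; layer 5
G0 Z8.8
G0 X28.0 Y14.0
G1 X24.7 Y23.0
G1 X16.4 Y27.8
G1 X7.0 Y26.1
G1 X0.8 Y18.8
G1 X0.8 Y9.2
G1 X7.0 Y1.9
G1 X16.4 Y0.2
G1 X24.7 Y5.0
G1 X28.0 Y14.0
; layer 6
G0 Z10.5
G0 X28.0 Y14.0
G1 X24.7 Y23.0
G1 X16.4 Y27.8
G1 X7.0 Y26.1
G1 X0.8 Y18.8
G1 X0.8 Y9.2
G1 X7.0 Y1.9
G1 X16.4 Y0.2
G1 X24.7 Y5.0
G1 X28.0 Y14.0
; layer 7
G0 Z12.2
G0 X28.0 Y14.0
G1 X24.7 Y23.0
G1 X16.4 Y27.8
G1 X7.0 Y26.1
G1 X0.8 Y18.8
G1 X0.8 Y9.2
G1 X7.0 Y1.9
G1 X16.4 Y0.2
G1 X24.7 Y5.0
G1 X28.0 Y14.0
; layer 8
G0 Z14.0
G0 X28.0 Y14.0
G1 X24.7 Y23.0
G1 X16.4 Y27.8
G1 X7.0 Y26.1
G1 X0.8 Y18.8
G1 X0.8 Y9.2
G1 X7.0 Y1.9
G1 X16.4 Y0.2
G1 X24.7 Y5.0
G1 X28.0 Y14.0
M2 ; end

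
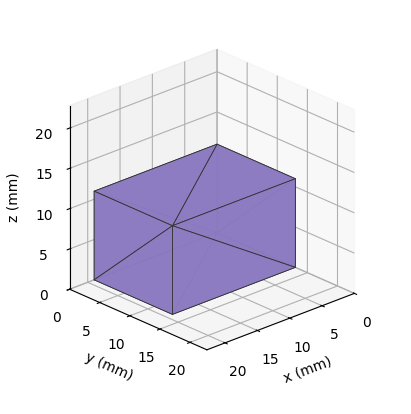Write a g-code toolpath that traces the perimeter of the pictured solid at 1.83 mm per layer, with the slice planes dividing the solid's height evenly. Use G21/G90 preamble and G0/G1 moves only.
Reading the render: the shape is a rectangular box, roughly 19 × 13 mm footprint and 11 mm tall (dimensions read to the nearest mm from the axis ticks). For the g-code, the solid's height is divided into equal slices at the stated Δz and each level perimeter traced with G1 moves after a G0 lift.

; perimeter-only toolpath
G21 ; units = mm
G90 ; absolute positioning
G28 ; home
; layer 1
G0 Z1.83
G0 X0.00 Y0.00
G1 X19.00 Y0.00
G1 X19.00 Y13.00
G1 X0.00 Y13.00
G1 X0.00 Y0.00
; layer 2
G0 Z3.67
G0 X0.00 Y0.00
G1 X19.00 Y0.00
G1 X19.00 Y13.00
G1 X0.00 Y13.00
G1 X0.00 Y0.00
; layer 3
G0 Z5.50
G0 X0.00 Y0.00
G1 X19.00 Y0.00
G1 X19.00 Y13.00
G1 X0.00 Y13.00
G1 X0.00 Y0.00
; layer 4
G0 Z7.33
G0 X0.00 Y0.00
G1 X19.00 Y0.00
G1 X19.00 Y13.00
G1 X0.00 Y13.00
G1 X0.00 Y0.00
; layer 5
G0 Z9.17
G0 X0.00 Y0.00
G1 X19.00 Y0.00
G1 X19.00 Y13.00
G1 X0.00 Y13.00
G1 X0.00 Y0.00
; layer 6
G0 Z11.00
G0 X0.00 Y0.00
G1 X19.00 Y0.00
G1 X19.00 Y13.00
G1 X0.00 Y13.00
G1 X0.00 Y0.00
M2 ; end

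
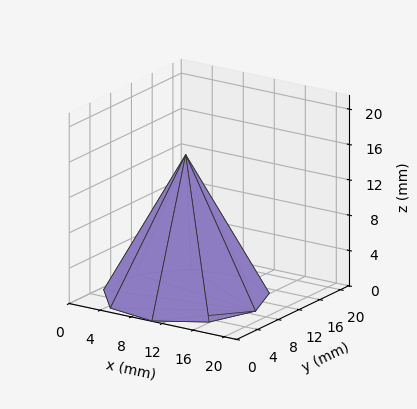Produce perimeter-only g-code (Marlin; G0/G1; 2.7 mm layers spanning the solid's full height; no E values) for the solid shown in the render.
Reading the render: the shape is a regular 9-sided pyramid, base circumscribed radius ≈ 9 mm, apex at z ≈ 16 mm (dimensions read to the nearest mm from the axis ticks). For the g-code, the solid's height is divided into equal slices at the stated Δz and each level perimeter traced with G1 moves after a G0 lift.

; perimeter-only toolpath
G21 ; units = mm
G90 ; absolute positioning
G28 ; home
; layer 1
G0 Z2.7
G0 X16.5 Y9.0
G1 X14.8 Y13.8
G1 X10.3 Y16.4
G1 X5.2 Y15.5
G1 X1.9 Y11.6
G1 X1.9 Y6.4
G1 X5.2 Y2.5
G1 X10.3 Y1.6
G1 X14.8 Y4.2
G1 X16.5 Y9.0
; layer 2
G0 Z5.3
G0 X15.0 Y9.0
G1 X13.6 Y12.9
G1 X10.1 Y14.9
G1 X6.0 Y14.2
G1 X3.3 Y11.1
G1 X3.3 Y6.9
G1 X6.0 Y3.8
G1 X10.1 Y3.1
G1 X13.6 Y5.1
G1 X15.0 Y9.0
; layer 3
G0 Z8.0
G0 X13.5 Y9.0
G1 X12.4 Y11.9
G1 X9.8 Y13.4
G1 X6.8 Y12.9
G1 X4.8 Y10.6
G1 X4.8 Y7.5
G1 X6.8 Y5.1
G1 X9.8 Y4.5
G1 X12.4 Y6.1
G1 X13.5 Y9.0
; layer 4
G0 Z10.7
G0 X12.0 Y9.0
G1 X11.3 Y10.9
G1 X9.5 Y12.0
G1 X7.5 Y11.6
G1 X6.2 Y10.0
G1 X6.2 Y8.0
G1 X7.5 Y6.4
G1 X9.5 Y6.0
G1 X11.3 Y7.1
G1 X12.0 Y9.0
; layer 5
G0 Z13.3
G0 X10.5 Y9.0
G1 X10.2 Y10.0
G1 X9.3 Y10.5
G1 X8.2 Y10.3
G1 X7.6 Y9.5
G1 X7.6 Y8.5
G1 X8.2 Y7.7
G1 X9.3 Y7.5
G1 X10.2 Y8.0
G1 X10.5 Y9.0
M2 ; end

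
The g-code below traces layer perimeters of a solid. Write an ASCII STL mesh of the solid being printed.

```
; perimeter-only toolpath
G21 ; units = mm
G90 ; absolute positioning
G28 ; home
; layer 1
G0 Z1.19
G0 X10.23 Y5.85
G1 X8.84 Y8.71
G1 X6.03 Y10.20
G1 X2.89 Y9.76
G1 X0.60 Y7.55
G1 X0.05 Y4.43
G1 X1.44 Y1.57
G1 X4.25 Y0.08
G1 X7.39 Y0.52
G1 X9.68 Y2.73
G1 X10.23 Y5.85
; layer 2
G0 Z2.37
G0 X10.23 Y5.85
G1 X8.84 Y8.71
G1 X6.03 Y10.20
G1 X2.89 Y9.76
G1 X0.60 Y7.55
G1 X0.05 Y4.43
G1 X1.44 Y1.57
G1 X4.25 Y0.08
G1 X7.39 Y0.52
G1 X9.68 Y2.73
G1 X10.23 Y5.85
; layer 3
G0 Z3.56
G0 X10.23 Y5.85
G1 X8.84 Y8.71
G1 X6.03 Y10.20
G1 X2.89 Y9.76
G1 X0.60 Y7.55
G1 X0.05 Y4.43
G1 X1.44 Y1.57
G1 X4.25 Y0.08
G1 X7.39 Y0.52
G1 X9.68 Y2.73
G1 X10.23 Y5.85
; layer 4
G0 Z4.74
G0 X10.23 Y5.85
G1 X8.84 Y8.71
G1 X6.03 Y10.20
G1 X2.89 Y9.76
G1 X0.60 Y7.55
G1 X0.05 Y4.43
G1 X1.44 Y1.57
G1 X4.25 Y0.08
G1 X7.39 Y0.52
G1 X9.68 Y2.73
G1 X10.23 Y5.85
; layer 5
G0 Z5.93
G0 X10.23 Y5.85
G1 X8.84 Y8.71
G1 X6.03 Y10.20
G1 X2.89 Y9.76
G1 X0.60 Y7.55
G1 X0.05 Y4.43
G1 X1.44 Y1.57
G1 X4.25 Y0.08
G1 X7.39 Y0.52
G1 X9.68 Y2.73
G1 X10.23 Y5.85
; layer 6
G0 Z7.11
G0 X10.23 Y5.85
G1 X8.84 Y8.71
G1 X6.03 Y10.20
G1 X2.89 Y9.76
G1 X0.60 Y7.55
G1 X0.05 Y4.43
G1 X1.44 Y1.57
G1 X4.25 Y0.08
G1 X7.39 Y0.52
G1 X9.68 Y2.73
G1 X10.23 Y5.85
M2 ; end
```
solid part
  facet normal 0.0000 0.0000 -1.0000
    outer loop
      vertex 6.03 10.20 0.00
      vertex 8.84 8.71 0.00
      vertex 10.23 5.85 0.00
    endloop
  endfacet
  facet normal 0.0000 0.0000 -1.0000
    outer loop
      vertex 2.89 9.76 0.00
      vertex 6.03 10.20 0.00
      vertex 10.23 5.85 0.00
    endloop
  endfacet
  facet normal 0.0000 0.0000 -1.0000
    outer loop
      vertex 0.60 7.55 0.00
      vertex 2.89 9.76 0.00
      vertex 10.23 5.85 0.00
    endloop
  endfacet
  facet normal 0.0000 0.0000 -1.0000
    outer loop
      vertex 0.05 4.43 0.00
      vertex 0.60 7.55 0.00
      vertex 10.23 5.85 0.00
    endloop
  endfacet
  facet normal 0.0000 0.0000 -1.0000
    outer loop
      vertex 1.44 1.57 0.00
      vertex 0.05 4.43 0.00
      vertex 10.23 5.85 0.00
    endloop
  endfacet
  facet normal 0.0000 0.0000 -1.0000
    outer loop
      vertex 4.25 0.08 0.00
      vertex 1.44 1.57 0.00
      vertex 10.23 5.85 0.00
    endloop
  endfacet
  facet normal 0.0000 0.0000 -1.0000
    outer loop
      vertex 7.39 0.52 0.00
      vertex 4.25 0.08 0.00
      vertex 10.23 5.85 0.00
    endloop
  endfacet
  facet normal 0.0000 0.0000 -1.0000
    outer loop
      vertex 9.68 2.73 0.00
      vertex 7.39 0.52 0.00
      vertex 10.23 5.85 0.00
    endloop
  endfacet
  facet normal 0.0000 0.0000 1.0000
    outer loop
      vertex 10.23 5.85 7.11
      vertex 8.84 8.71 7.11
      vertex 6.03 10.20 7.11
    endloop
  endfacet
  facet normal 0.0000 0.0000 1.0000
    outer loop
      vertex 10.23 5.85 7.11
      vertex 6.03 10.20 7.11
      vertex 2.89 9.76 7.11
    endloop
  endfacet
  facet normal 0.0000 0.0000 1.0000
    outer loop
      vertex 10.23 5.85 7.11
      vertex 2.89 9.76 7.11
      vertex 0.60 7.55 7.11
    endloop
  endfacet
  facet normal 0.0000 0.0000 1.0000
    outer loop
      vertex 10.23 5.85 7.11
      vertex 0.60 7.55 7.11
      vertex 0.05 4.43 7.11
    endloop
  endfacet
  facet normal 0.0000 0.0000 1.0000
    outer loop
      vertex 10.23 5.85 7.11
      vertex 0.05 4.43 7.11
      vertex 1.44 1.57 7.11
    endloop
  endfacet
  facet normal 0.0000 0.0000 1.0000
    outer loop
      vertex 10.23 5.85 7.11
      vertex 1.44 1.57 7.11
      vertex 4.25 0.08 7.11
    endloop
  endfacet
  facet normal 0.0000 0.0000 1.0000
    outer loop
      vertex 10.23 5.85 7.11
      vertex 4.25 0.08 7.11
      vertex 7.39 0.52 7.11
    endloop
  endfacet
  facet normal 0.0000 0.0000 1.0000
    outer loop
      vertex 10.23 5.85 7.11
      vertex 7.39 0.52 7.11
      vertex 9.68 2.73 7.11
    endloop
  endfacet
  facet normal 0.8994 0.4371 0.0000
    outer loop
      vertex 10.23 5.85 0.00
      vertex 8.84 8.71 0.00
      vertex 8.84 8.71 7.11
    endloop
  endfacet
  facet normal 0.8994 0.4371 0.0000
    outer loop
      vertex 10.23 5.85 0.00
      vertex 8.84 8.71 7.11
      vertex 10.23 5.85 7.11
    endloop
  endfacet
  facet normal 0.4685 0.8835 0.0000
    outer loop
      vertex 8.84 8.71 0.00
      vertex 6.03 10.20 0.00
      vertex 6.03 10.20 7.11
    endloop
  endfacet
  facet normal 0.4685 0.8835 0.0000
    outer loop
      vertex 8.84 8.71 0.00
      vertex 6.03 10.20 7.11
      vertex 8.84 8.71 7.11
    endloop
  endfacet
  facet normal -0.1388 0.9903 0.0000
    outer loop
      vertex 6.03 10.20 0.00
      vertex 2.89 9.76 0.00
      vertex 2.89 9.76 7.11
    endloop
  endfacet
  facet normal -0.1388 0.9903 0.0000
    outer loop
      vertex 6.03 10.20 0.00
      vertex 2.89 9.76 7.11
      vertex 6.03 10.20 7.11
    endloop
  endfacet
  facet normal -0.6944 0.7196 0.0000
    outer loop
      vertex 2.89 9.76 0.00
      vertex 0.60 7.55 0.00
      vertex 0.60 7.55 7.11
    endloop
  endfacet
  facet normal -0.6944 0.7196 0.0000
    outer loop
      vertex 2.89 9.76 0.00
      vertex 0.60 7.55 7.11
      vertex 2.89 9.76 7.11
    endloop
  endfacet
  facet normal -0.9848 0.1736 0.0000
    outer loop
      vertex 0.60 7.55 0.00
      vertex 0.05 4.43 0.00
      vertex 0.05 4.43 7.11
    endloop
  endfacet
  facet normal -0.9848 0.1736 0.0000
    outer loop
      vertex 0.60 7.55 0.00
      vertex 0.05 4.43 7.11
      vertex 0.60 7.55 7.11
    endloop
  endfacet
  facet normal -0.8994 -0.4371 0.0000
    outer loop
      vertex 0.05 4.43 0.00
      vertex 1.44 1.57 0.00
      vertex 1.44 1.57 7.11
    endloop
  endfacet
  facet normal -0.8994 -0.4371 0.0000
    outer loop
      vertex 0.05 4.43 0.00
      vertex 1.44 1.57 7.11
      vertex 0.05 4.43 7.11
    endloop
  endfacet
  facet normal -0.4685 -0.8835 0.0000
    outer loop
      vertex 1.44 1.57 0.00
      vertex 4.25 0.08 0.00
      vertex 4.25 0.08 7.11
    endloop
  endfacet
  facet normal -0.4685 -0.8835 0.0000
    outer loop
      vertex 1.44 1.57 0.00
      vertex 4.25 0.08 7.11
      vertex 1.44 1.57 7.11
    endloop
  endfacet
  facet normal 0.1388 -0.9903 0.0000
    outer loop
      vertex 4.25 0.08 0.00
      vertex 7.39 0.52 0.00
      vertex 7.39 0.52 7.11
    endloop
  endfacet
  facet normal 0.1388 -0.9903 0.0000
    outer loop
      vertex 4.25 0.08 0.00
      vertex 7.39 0.52 7.11
      vertex 4.25 0.08 7.11
    endloop
  endfacet
  facet normal 0.6944 -0.7196 0.0000
    outer loop
      vertex 7.39 0.52 0.00
      vertex 9.68 2.73 0.00
      vertex 9.68 2.73 7.11
    endloop
  endfacet
  facet normal 0.6944 -0.7196 0.0000
    outer loop
      vertex 7.39 0.52 0.00
      vertex 9.68 2.73 7.11
      vertex 7.39 0.52 7.11
    endloop
  endfacet
  facet normal 0.9848 -0.1736 0.0000
    outer loop
      vertex 9.68 2.73 0.00
      vertex 10.23 5.85 0.00
      vertex 10.23 5.85 7.11
    endloop
  endfacet
  facet normal 0.9848 -0.1736 0.0000
    outer loop
      vertex 9.68 2.73 0.00
      vertex 10.23 5.85 7.11
      vertex 9.68 2.73 7.11
    endloop
  endfacet
endsolid part

The G0 Z moves step by Δz≈1.19 mm. Every layer's G1 loop is the same polygon, so the solid is a straight extrusion of it from z=0 to z≈7.11. Closing with flat bottom and top caps and triangulating gives 36 facets — a regular 10-sided prism (a cylinder approximated with 10 flat sides), circumscribed radius ≈ 5.14 mm, height ≈ 7.11 mm.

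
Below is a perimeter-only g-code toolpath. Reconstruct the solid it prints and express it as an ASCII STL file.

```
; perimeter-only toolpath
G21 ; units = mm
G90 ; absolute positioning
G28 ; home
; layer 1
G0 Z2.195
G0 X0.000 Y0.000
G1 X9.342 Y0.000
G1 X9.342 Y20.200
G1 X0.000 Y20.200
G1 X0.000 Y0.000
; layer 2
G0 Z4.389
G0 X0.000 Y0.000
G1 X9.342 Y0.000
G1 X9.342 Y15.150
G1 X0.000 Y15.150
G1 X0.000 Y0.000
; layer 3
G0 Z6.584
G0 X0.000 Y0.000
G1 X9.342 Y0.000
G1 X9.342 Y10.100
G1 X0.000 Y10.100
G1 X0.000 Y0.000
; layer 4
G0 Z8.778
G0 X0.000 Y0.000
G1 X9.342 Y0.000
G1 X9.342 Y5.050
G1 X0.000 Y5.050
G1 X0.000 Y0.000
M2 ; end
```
solid part
  facet normal 0.0000 0.0000 -1.0000
    outer loop
      vertex 9.342 25.250 0.000
      vertex 9.342 0.000 0.000
      vertex 0.000 0.000 0.000
    endloop
  endfacet
  facet normal 0.0000 0.0000 -1.0000
    outer loop
      vertex 0.000 25.250 0.000
      vertex 9.342 25.250 0.000
      vertex 0.000 0.000 0.000
    endloop
  endfacet
  facet normal 0.0000 -1.0000 0.0000
    outer loop
      vertex 0.000 0.000 0.000
      vertex 9.342 0.000 0.000
      vertex 9.342 0.000 10.973
    endloop
  endfacet
  facet normal 0.0000 -1.0000 0.0000
    outer loop
      vertex 0.000 0.000 0.000
      vertex 9.342 0.000 10.973
      vertex 0.000 0.000 10.973
    endloop
  endfacet
  facet normal 0.0000 0.3986 0.9171
    outer loop
      vertex 0.000 0.000 10.973
      vertex 9.342 0.000 10.973
      vertex 9.342 25.250 0.000
    endloop
  endfacet
  facet normal 0.0000 0.3986 0.9171
    outer loop
      vertex 0.000 0.000 10.973
      vertex 9.342 25.250 0.000
      vertex 0.000 25.250 0.000
    endloop
  endfacet
  facet normal -1.0000 0.0000 0.0000
    outer loop
      vertex 0.000 0.000 10.973
      vertex 0.000 25.250 0.000
      vertex 0.000 0.000 0.000
    endloop
  endfacet
  facet normal 1.0000 0.0000 0.0000
    outer loop
      vertex 9.342 0.000 0.000
      vertex 9.342 25.250 0.000
      vertex 9.342 0.000 10.973
    endloop
  endfacet
endsolid part

The G0 Z moves step by Δz≈2.195 mm. The G1 loops shrink linearly with z, so the solid tapers from its base footprint up to z≈11. Closing with a flat bottom cap and the tapered top and triangulating gives 8 facets — a wedge (ramp): 9.34 × 25.2 mm base, rising to 11 mm along the y=0 edge and sloping linearly to z=0 at y=25.2.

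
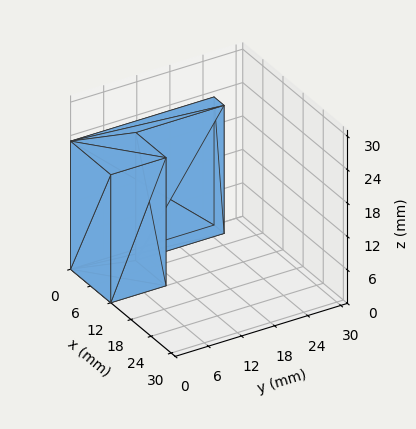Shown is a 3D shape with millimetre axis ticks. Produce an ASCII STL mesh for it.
Reading the render: the shape is an L-shaped prism: outer 12 × 26 mm, arm thicknesses ≈ 10 mm (horizontal) and 3 mm (vertical), extruded 23 mm in z (dimensions read to the nearest mm from the axis ticks). For the STL, each face is triangulated and given an outward normal.

solid part
  facet normal 0.0000 0.0000 -1.0000
    outer loop
      vertex 12.00 10.00 0.00
      vertex 12.00 0.00 0.00
      vertex 0.00 0.00 0.00
    endloop
  endfacet
  facet normal 0.0000 0.0000 -1.0000
    outer loop
      vertex 3.00 10.00 0.00
      vertex 12.00 10.00 0.00
      vertex 0.00 0.00 0.00
    endloop
  endfacet
  facet normal 0.0000 0.0000 -1.0000
    outer loop
      vertex 3.00 26.00 0.00
      vertex 3.00 10.00 0.00
      vertex 0.00 0.00 0.00
    endloop
  endfacet
  facet normal 0.0000 0.0000 -1.0000
    outer loop
      vertex 0.00 26.00 0.00
      vertex 3.00 26.00 0.00
      vertex 0.00 0.00 0.00
    endloop
  endfacet
  facet normal 0.0000 0.0000 1.0000
    outer loop
      vertex 0.00 0.00 23.00
      vertex 12.00 0.00 23.00
      vertex 12.00 10.00 23.00
    endloop
  endfacet
  facet normal 0.0000 0.0000 1.0000
    outer loop
      vertex 0.00 0.00 23.00
      vertex 12.00 10.00 23.00
      vertex 3.00 10.00 23.00
    endloop
  endfacet
  facet normal 0.0000 0.0000 1.0000
    outer loop
      vertex 0.00 0.00 23.00
      vertex 3.00 10.00 23.00
      vertex 3.00 26.00 23.00
    endloop
  endfacet
  facet normal 0.0000 0.0000 1.0000
    outer loop
      vertex 0.00 0.00 23.00
      vertex 3.00 26.00 23.00
      vertex 0.00 26.00 23.00
    endloop
  endfacet
  facet normal 0.0000 -1.0000 0.0000
    outer loop
      vertex 0.00 0.00 0.00
      vertex 12.00 0.00 0.00
      vertex 12.00 0.00 23.00
    endloop
  endfacet
  facet normal 0.0000 -1.0000 0.0000
    outer loop
      vertex 0.00 0.00 0.00
      vertex 12.00 0.00 23.00
      vertex 0.00 0.00 23.00
    endloop
  endfacet
  facet normal 1.0000 0.0000 0.0000
    outer loop
      vertex 12.00 0.00 0.00
      vertex 12.00 10.00 0.00
      vertex 12.00 10.00 23.00
    endloop
  endfacet
  facet normal 1.0000 0.0000 0.0000
    outer loop
      vertex 12.00 0.00 0.00
      vertex 12.00 10.00 23.00
      vertex 12.00 0.00 23.00
    endloop
  endfacet
  facet normal 0.0000 1.0000 0.0000
    outer loop
      vertex 12.00 10.00 0.00
      vertex 3.00 10.00 0.00
      vertex 3.00 10.00 23.00
    endloop
  endfacet
  facet normal 0.0000 1.0000 0.0000
    outer loop
      vertex 12.00 10.00 0.00
      vertex 3.00 10.00 23.00
      vertex 12.00 10.00 23.00
    endloop
  endfacet
  facet normal 1.0000 0.0000 0.0000
    outer loop
      vertex 3.00 10.00 0.00
      vertex 3.00 26.00 0.00
      vertex 3.00 26.00 23.00
    endloop
  endfacet
  facet normal 1.0000 0.0000 0.0000
    outer loop
      vertex 3.00 10.00 0.00
      vertex 3.00 26.00 23.00
      vertex 3.00 10.00 23.00
    endloop
  endfacet
  facet normal 0.0000 1.0000 0.0000
    outer loop
      vertex 3.00 26.00 0.00
      vertex 0.00 26.00 0.00
      vertex 0.00 26.00 23.00
    endloop
  endfacet
  facet normal 0.0000 1.0000 0.0000
    outer loop
      vertex 3.00 26.00 0.00
      vertex 0.00 26.00 23.00
      vertex 3.00 26.00 23.00
    endloop
  endfacet
  facet normal -1.0000 0.0000 0.0000
    outer loop
      vertex 0.00 26.00 0.00
      vertex 0.00 0.00 0.00
      vertex 0.00 0.00 23.00
    endloop
  endfacet
  facet normal -1.0000 0.0000 0.0000
    outer loop
      vertex 0.00 26.00 0.00
      vertex 0.00 0.00 23.00
      vertex 0.00 26.00 23.00
    endloop
  endfacet
endsolid part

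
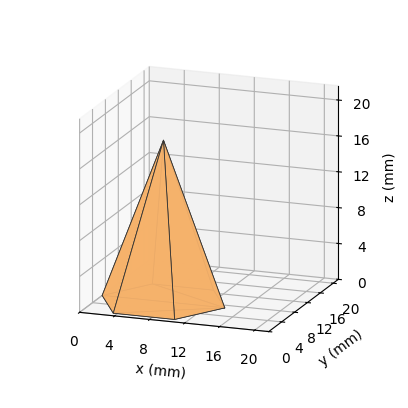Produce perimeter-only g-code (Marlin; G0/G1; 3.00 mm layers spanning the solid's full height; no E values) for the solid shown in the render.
Reading the render: the shape is a regular 6-sided pyramid, base circumscribed radius ≈ 7 mm, apex at z ≈ 18 mm (dimensions read to the nearest mm from the axis ticks). For the g-code, the solid's height is divided into equal slices at the stated Δz and each level perimeter traced with G1 moves after a G0 lift.

; perimeter-only toolpath
G21 ; units = mm
G90 ; absolute positioning
G28 ; home
; layer 1
G0 Z3.00
G0 X12.83 Y7.00
G1 X9.92 Y12.05
G1 X4.08 Y12.05
G1 X1.17 Y7.00
G1 X4.08 Y1.95
G1 X9.92 Y1.95
G1 X12.83 Y7.00
; layer 2
G0 Z6.00
G0 X11.67 Y7.00
G1 X9.33 Y11.04
G1 X4.67 Y11.04
G1 X2.33 Y7.00
G1 X4.67 Y2.96
G1 X9.33 Y2.96
G1 X11.67 Y7.00
; layer 3
G0 Z9.00
G0 X10.50 Y7.00
G1 X8.75 Y10.03
G1 X5.25 Y10.03
G1 X3.50 Y7.00
G1 X5.25 Y3.97
G1 X8.75 Y3.97
G1 X10.50 Y7.00
; layer 4
G0 Z12.00
G0 X9.33 Y7.00
G1 X8.17 Y9.02
G1 X5.83 Y9.02
G1 X4.67 Y7.00
G1 X5.83 Y4.98
G1 X8.17 Y4.98
G1 X9.33 Y7.00
; layer 5
G0 Z15.00
G0 X8.17 Y7.00
G1 X7.58 Y8.01
G1 X6.42 Y8.01
G1 X5.83 Y7.00
G1 X6.42 Y5.99
G1 X7.58 Y5.99
G1 X8.17 Y7.00
M2 ; end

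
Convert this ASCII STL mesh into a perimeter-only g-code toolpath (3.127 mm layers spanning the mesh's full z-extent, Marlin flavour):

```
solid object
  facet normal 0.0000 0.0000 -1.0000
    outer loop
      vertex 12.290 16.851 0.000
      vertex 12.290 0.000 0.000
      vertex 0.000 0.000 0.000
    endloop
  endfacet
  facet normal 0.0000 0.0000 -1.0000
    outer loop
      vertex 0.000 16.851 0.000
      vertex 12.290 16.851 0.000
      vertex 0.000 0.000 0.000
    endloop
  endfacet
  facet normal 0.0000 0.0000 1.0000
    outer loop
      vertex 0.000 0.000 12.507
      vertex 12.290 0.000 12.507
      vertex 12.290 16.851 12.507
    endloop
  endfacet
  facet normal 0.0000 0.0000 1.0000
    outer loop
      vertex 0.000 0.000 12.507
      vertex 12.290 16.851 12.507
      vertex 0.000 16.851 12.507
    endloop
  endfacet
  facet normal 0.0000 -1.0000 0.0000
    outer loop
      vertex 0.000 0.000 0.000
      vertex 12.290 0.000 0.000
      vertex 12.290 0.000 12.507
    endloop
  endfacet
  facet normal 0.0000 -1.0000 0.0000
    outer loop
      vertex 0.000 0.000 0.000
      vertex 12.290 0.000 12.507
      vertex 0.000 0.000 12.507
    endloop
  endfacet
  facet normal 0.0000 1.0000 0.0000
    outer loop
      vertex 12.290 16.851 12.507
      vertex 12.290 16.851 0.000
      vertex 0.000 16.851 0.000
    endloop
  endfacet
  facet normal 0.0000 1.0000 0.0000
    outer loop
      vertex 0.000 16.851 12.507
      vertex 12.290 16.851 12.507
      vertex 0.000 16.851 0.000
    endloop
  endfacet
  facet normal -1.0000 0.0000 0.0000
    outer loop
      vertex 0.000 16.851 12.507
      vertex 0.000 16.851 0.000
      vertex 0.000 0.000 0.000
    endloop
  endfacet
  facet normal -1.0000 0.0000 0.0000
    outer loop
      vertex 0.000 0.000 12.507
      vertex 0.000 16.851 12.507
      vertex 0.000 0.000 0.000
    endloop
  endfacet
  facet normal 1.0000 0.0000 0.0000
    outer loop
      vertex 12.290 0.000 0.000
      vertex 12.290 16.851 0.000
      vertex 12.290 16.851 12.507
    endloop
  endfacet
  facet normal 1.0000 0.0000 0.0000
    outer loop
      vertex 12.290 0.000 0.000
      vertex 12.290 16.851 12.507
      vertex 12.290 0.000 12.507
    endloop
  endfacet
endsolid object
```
; perimeter-only toolpath
G21 ; units = mm
G90 ; absolute positioning
G28 ; home
; layer 1
G0 Z3.127
G0 X0.000 Y0.000
G1 X12.290 Y0.000
G1 X12.290 Y16.851
G1 X0.000 Y16.851
G1 X0.000 Y0.000
; layer 2
G0 Z6.253
G0 X0.000 Y0.000
G1 X12.290 Y0.000
G1 X12.290 Y16.851
G1 X0.000 Y16.851
G1 X0.000 Y0.000
; layer 3
G0 Z9.380
G0 X0.000 Y0.000
G1 X12.290 Y0.000
G1 X12.290 Y16.851
G1 X0.000 Y16.851
G1 X0.000 Y0.000
; layer 4
G0 Z12.507
G0 X0.000 Y0.000
G1 X12.290 Y0.000
G1 X12.290 Y16.851
G1 X0.000 Y16.851
G1 X0.000 Y0.000
M2 ; end

The solid is a rectangular box, roughly 12.3 × 16.9 mm footprint and 12.5 mm tall. Slicing at Δz = 3.127 mm — 4 equal slices spanning the solid's height, so layer i sits at z = i·h/4 — gives 4 non-empty perimeters. Each is a 4-segment closed polygon; G0 lifts to the layer z and rapids to the start vertex, then G1 traces the edges.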